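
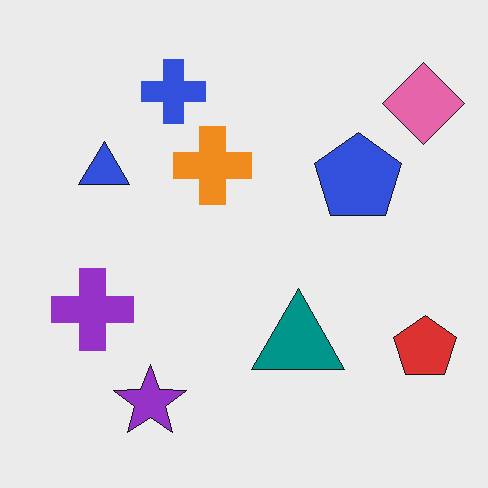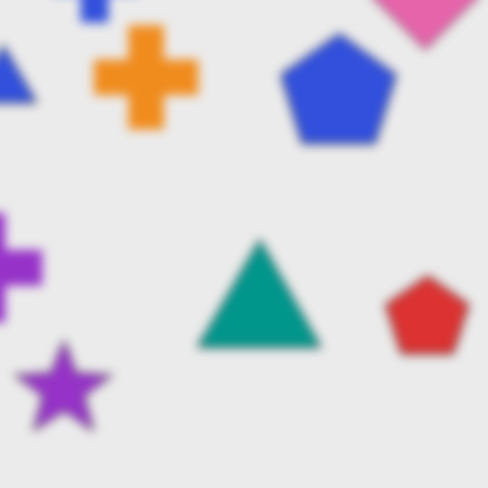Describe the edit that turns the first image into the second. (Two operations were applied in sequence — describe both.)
The transformation is: moderately blurred, then cropped to a modestly smaller region and rescaled.

Shape edges and outlines are uniformly softened across the whole image. The visible shapes are larger and the field of view is narrower; shapes near the original edges may be partly or wholly outside the frame — a crop-and-rescale.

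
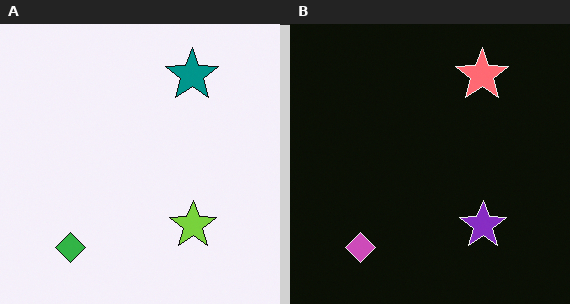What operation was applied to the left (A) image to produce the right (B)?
The image was color-inverted (negative).

The light background has become dark and every shape's color is its complement — a photographic negative.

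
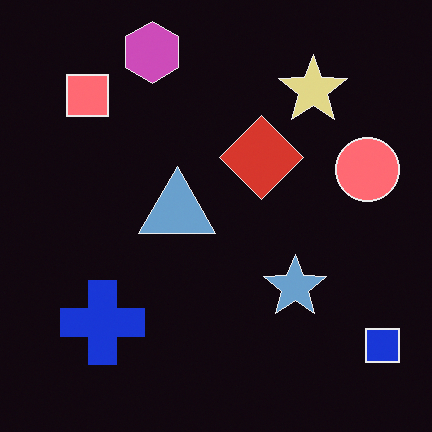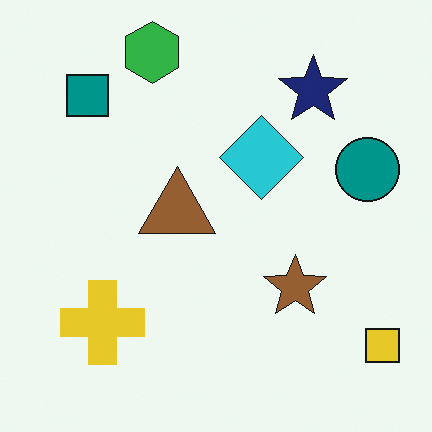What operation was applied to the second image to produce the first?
This is the original image color-inverted (negative).

The light background has become dark and every shape's color is its complement — a photographic negative.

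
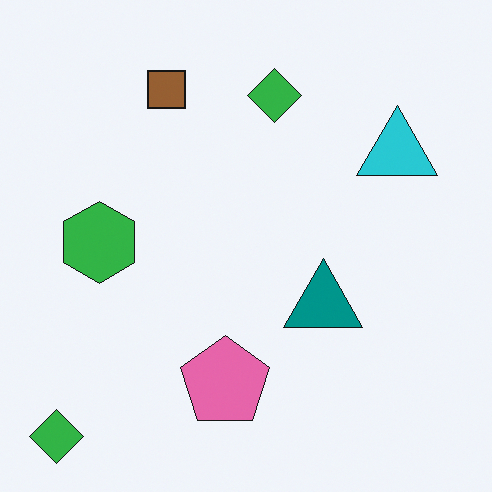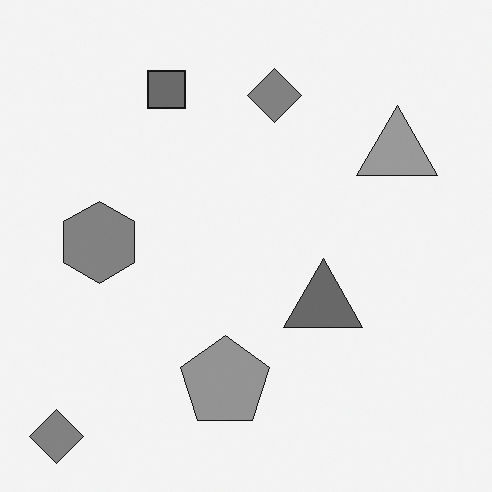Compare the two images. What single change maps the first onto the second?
The second image is the first converted to grayscale.

All color is removed — every shape is now a shade of grey.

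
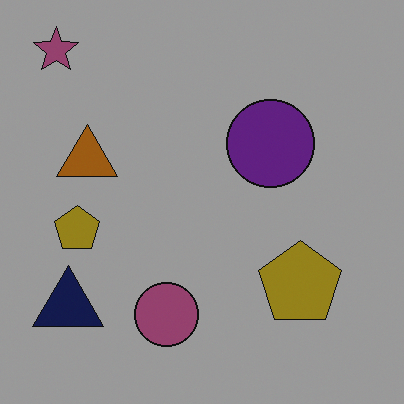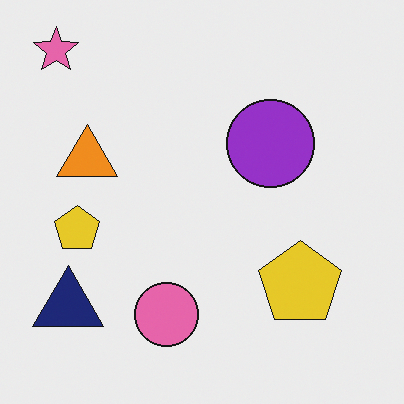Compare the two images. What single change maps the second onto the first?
It was noticeably darkened.

Every pixel — background and shapes alike — is uniformly darkened.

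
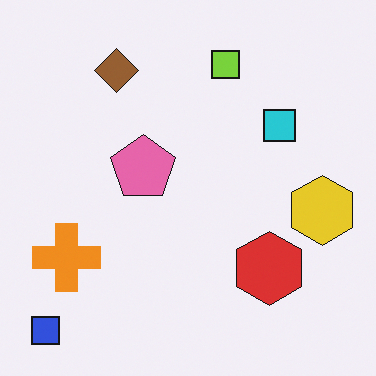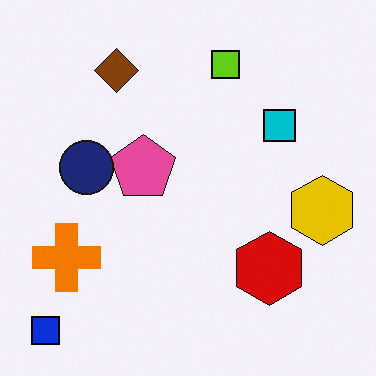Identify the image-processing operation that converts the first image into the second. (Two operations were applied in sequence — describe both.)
Given slightly increased contrast, then overlaid with an additional navy circle.

Tones are pushed away from mid-grey across the whole image — a global contrast change. A navy circle appears in the second image that is absent from the first.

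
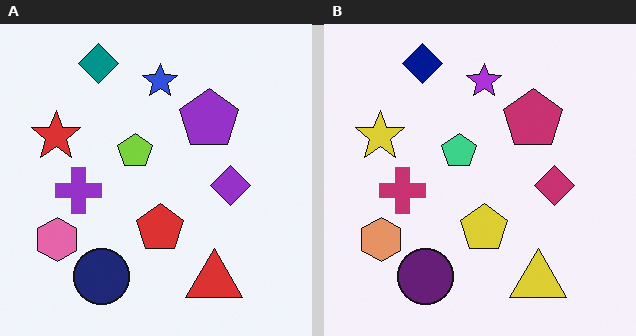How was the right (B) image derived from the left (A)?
Hue-shifted by a small amount.

Every shape's color has rotated by the same amount around the hue wheel — a uniform hue shift.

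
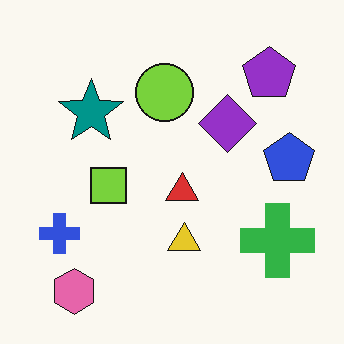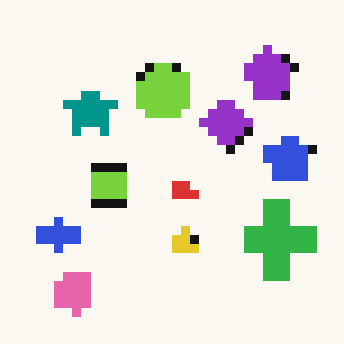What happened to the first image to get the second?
The image was heavily pixelated into large blocks.

Shapes are reduced to large square blocks; fine edges and outlines are lost — a downscale-then-upscale (mosaic) effect.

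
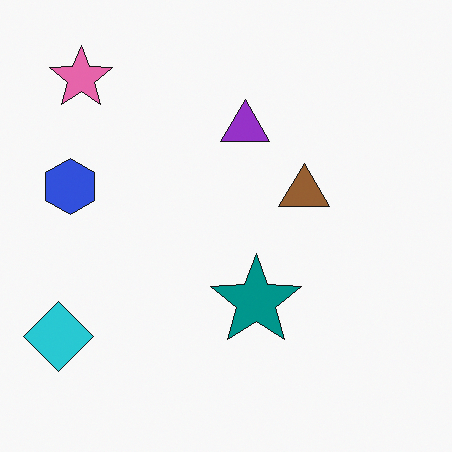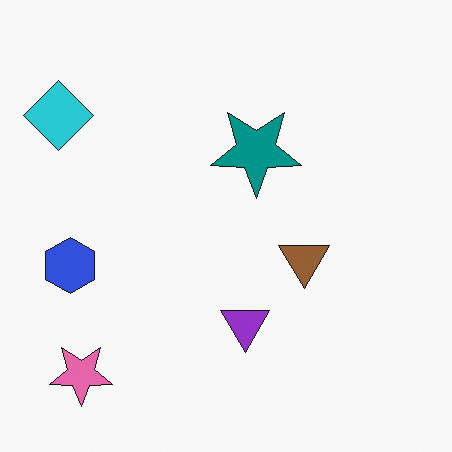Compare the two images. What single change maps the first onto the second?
It was flipped vertically (top ↔ bottom).

The pink star is in the top-left of the first image and the bottom-left of the second — shapes on opposite sides of the horizontal midline have swapped in a mirror flip.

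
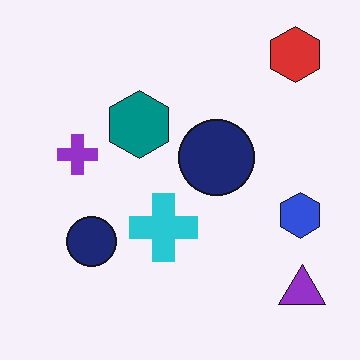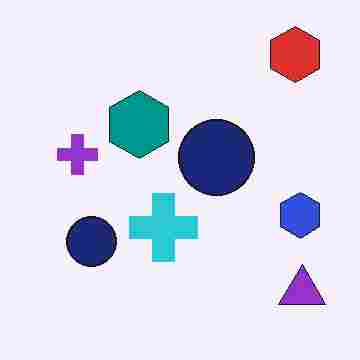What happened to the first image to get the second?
It was degraded with heavy JPEG compression.

Blocky 8×8 compression artifacts appear around shape edges and the flat background shows ringing — characteristic JPEG degradation.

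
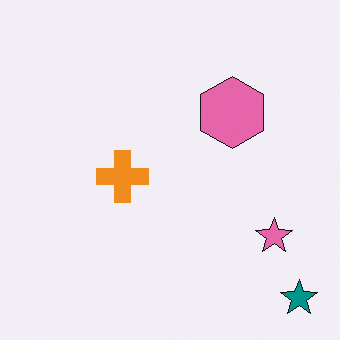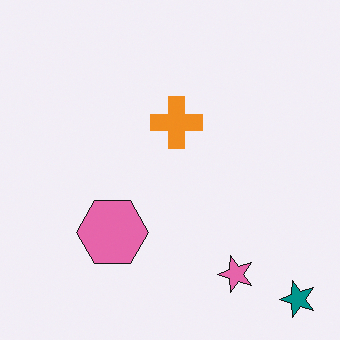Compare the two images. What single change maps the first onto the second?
The image was transposed (reflected across the top-left ↔ bottom-right diagonal).

Shapes have swapped their row and column positions — what was in the top-right is now in the bottom-left — a diagonal reflection.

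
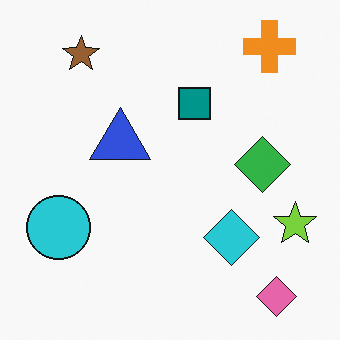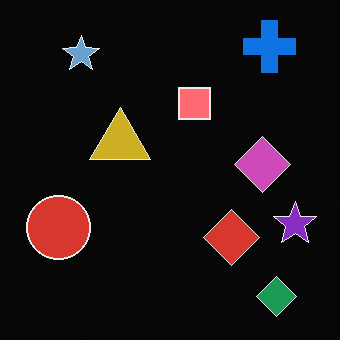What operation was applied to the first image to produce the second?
It was color-inverted (negative).

The light background has become dark and every shape's color is its complement — a photographic negative.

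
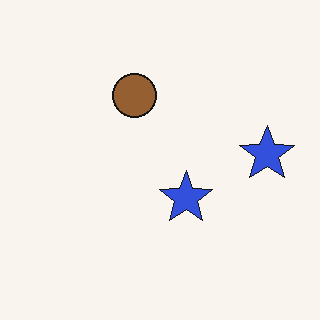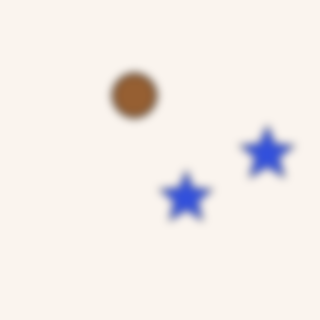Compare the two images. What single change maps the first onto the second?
The transformation is: moderately blurred.

Shape edges and outlines are uniformly softened across the whole image.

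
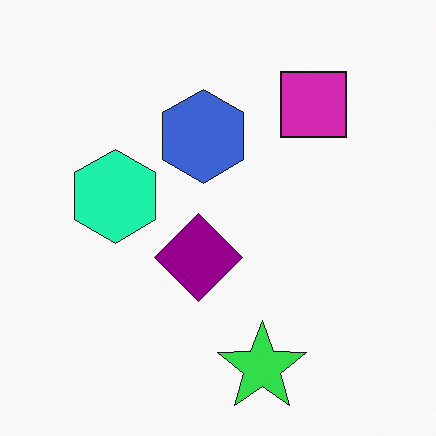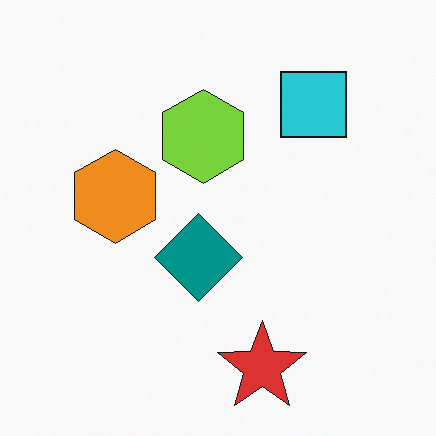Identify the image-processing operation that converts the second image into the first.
It was hue-shifted by a moderate amount.

Every shape's color has rotated by the same amount around the hue wheel — a uniform hue shift.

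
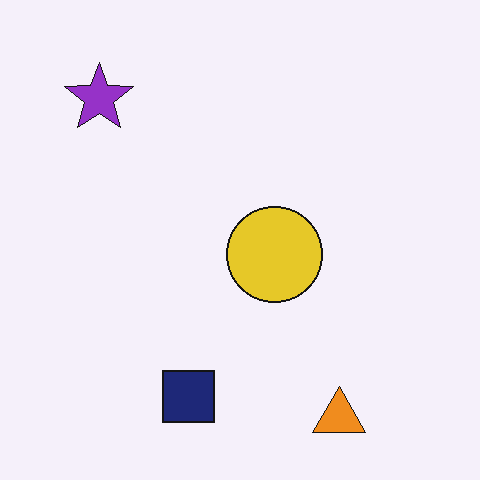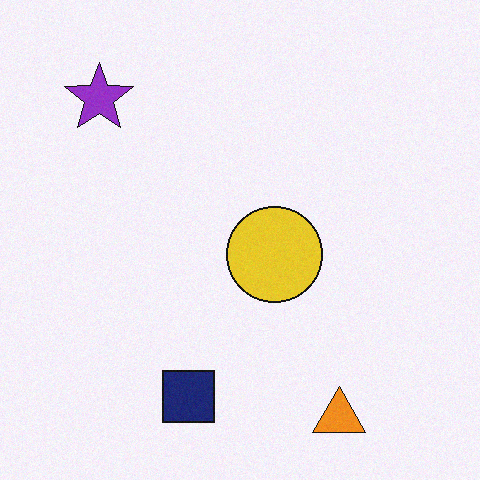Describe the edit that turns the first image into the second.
It was degraded with light additive noise.

Random speckle covers the whole image, including the flat background.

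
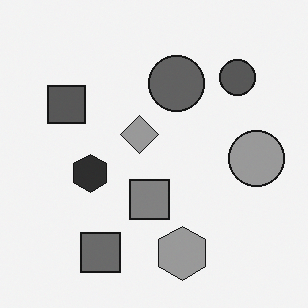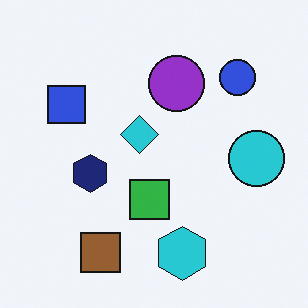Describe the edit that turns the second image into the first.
It was converted to grayscale.

All color is removed — every shape is now a shade of grey.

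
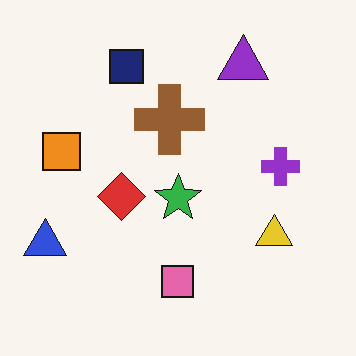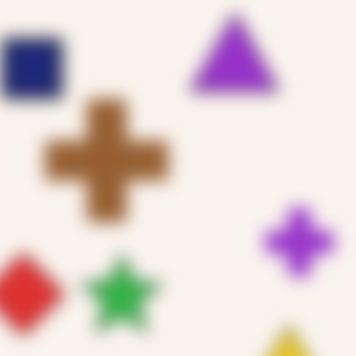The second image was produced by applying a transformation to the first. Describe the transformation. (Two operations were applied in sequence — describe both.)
The second image is the first strongly gaussian-blurred, then cropped tightly and scaled back up.

Shape edges and outlines are uniformly softened across the whole image. The visible shapes are larger and the field of view is narrower; shapes near the original edges may be partly or wholly outside the frame — a crop-and-rescale.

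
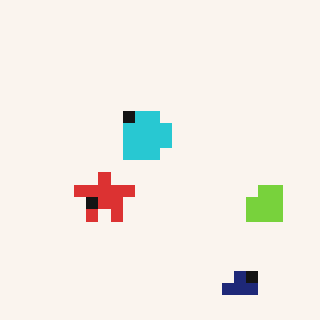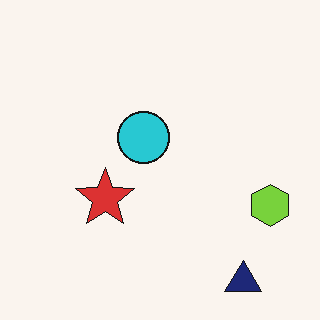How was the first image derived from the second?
The image was heavily pixelated into large blocks.

Shapes are reduced to large square blocks; fine edges and outlines are lost — a downscale-then-upscale (mosaic) effect.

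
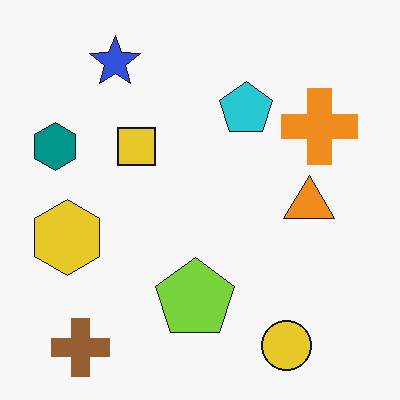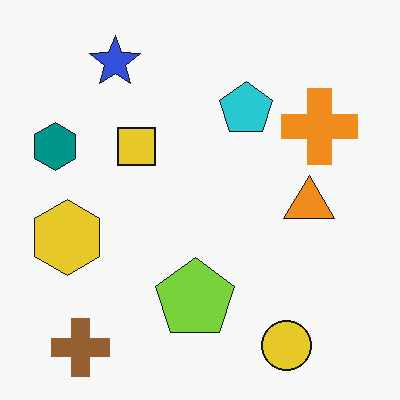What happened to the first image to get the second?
The transformation is: given moderate JPEG compression.

Blocky 8×8 compression artifacts appear around shape edges and the flat background shows ringing — characteristic JPEG degradation.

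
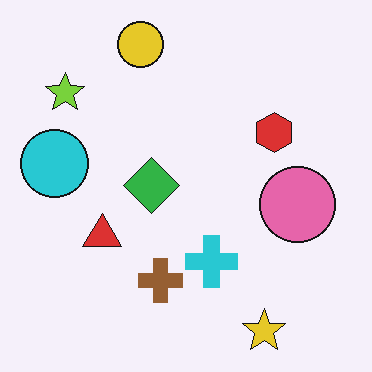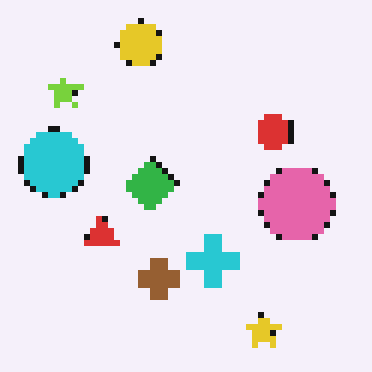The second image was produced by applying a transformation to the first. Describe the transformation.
This is the original image moderately pixelated.

Shapes are reduced to large square blocks; fine edges and outlines are lost — a downscale-then-upscale (mosaic) effect.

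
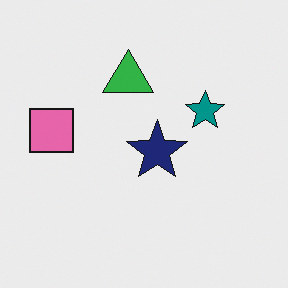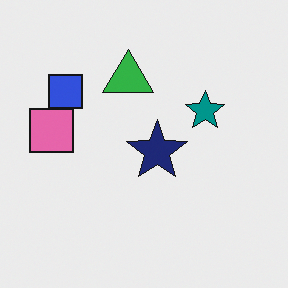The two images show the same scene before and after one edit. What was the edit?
The transformation is: overlaid with an additional blue square.

A blue square appears in the second image that is absent from the first.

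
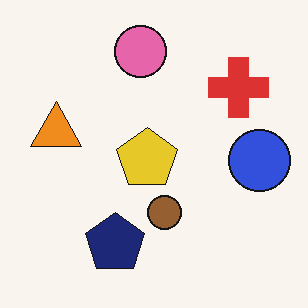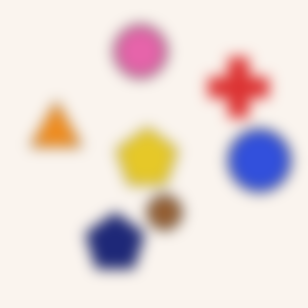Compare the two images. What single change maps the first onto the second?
The second image is the first heavily blurred.

Shape edges and outlines are uniformly softened across the whole image.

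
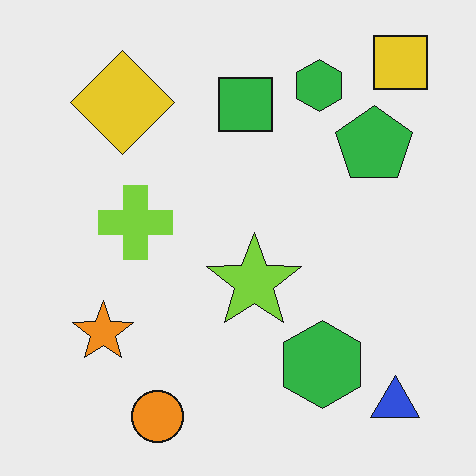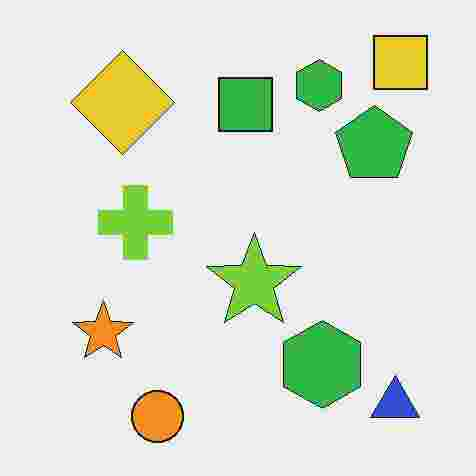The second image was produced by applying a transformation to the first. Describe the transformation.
This is the original image heavily JPEG-compressed with obvious blocking artifacts.

Blocky 8×8 compression artifacts appear around shape edges and the flat background shows ringing — characteristic JPEG degradation.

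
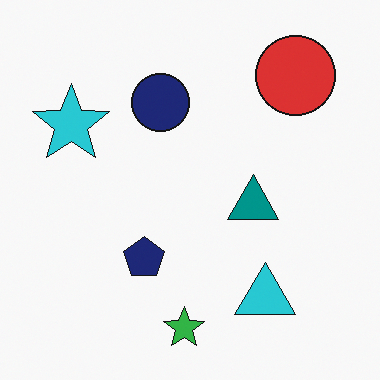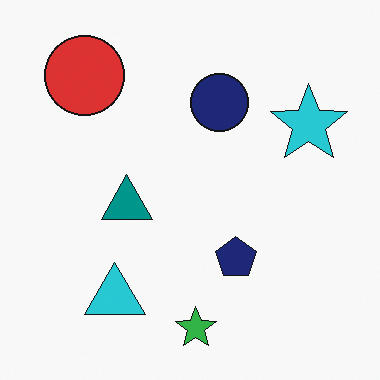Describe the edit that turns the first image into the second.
The image was flipped horizontally (left ↔ right).

The cyan star is in the top-left of the first image and the top-right of the second — shapes on opposite sides of the vertical midline have swapped in a mirror flip.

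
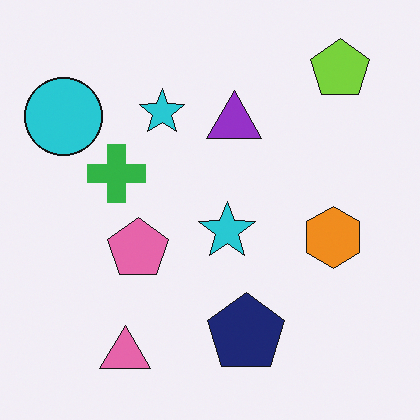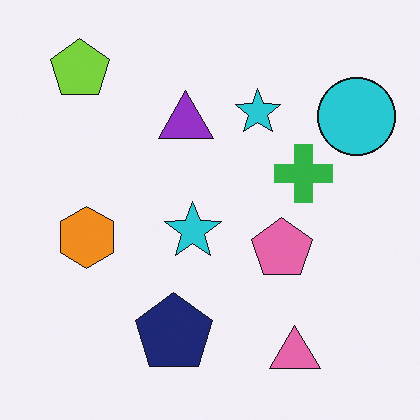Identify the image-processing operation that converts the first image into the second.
Flipped horizontally (left ↔ right).

The cyan circle is in the top-left of the first image and the top-right of the second — shapes on opposite sides of the vertical midline have swapped in a mirror flip.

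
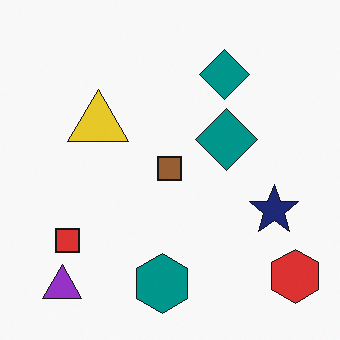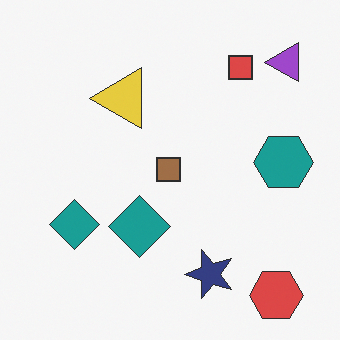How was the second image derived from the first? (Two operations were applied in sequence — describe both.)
The second image is the first transposed (reflected across the top-left ↔ bottom-right diagonal), then given slightly reduced contrast.

Shapes have swapped their row and column positions — what was in the top-right is now in the bottom-left — a diagonal reflection. Tones are pushed toward mid-grey across the whole image — a global contrast change.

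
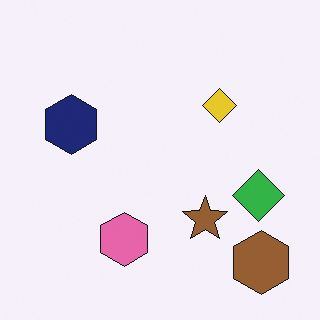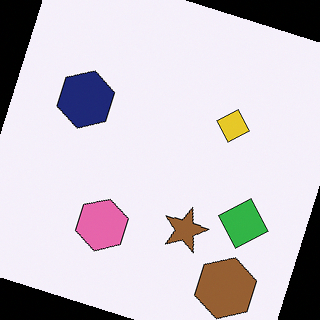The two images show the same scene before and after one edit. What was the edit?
Rotated clockwise by a clearly visible amount.

Every shape is tilted by the same angle and the image corners show triangular fill wedges — a whole-image rotation by a non-right angle.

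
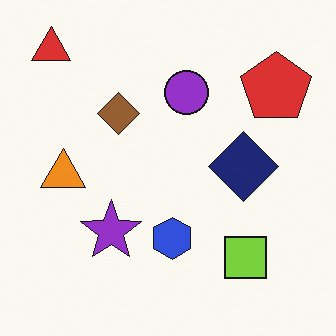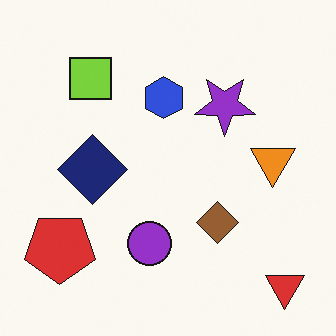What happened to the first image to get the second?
Rotated 180°.

The red triangle sits in the top-left of the first image and the bottom-right of the second — consistent with a whole-image 180° rotation.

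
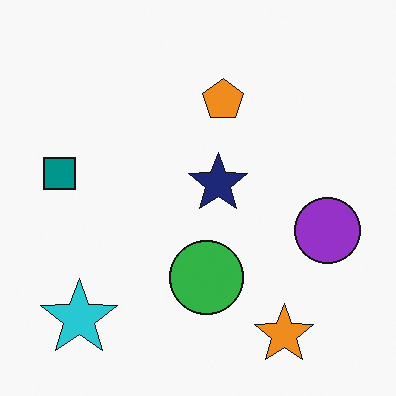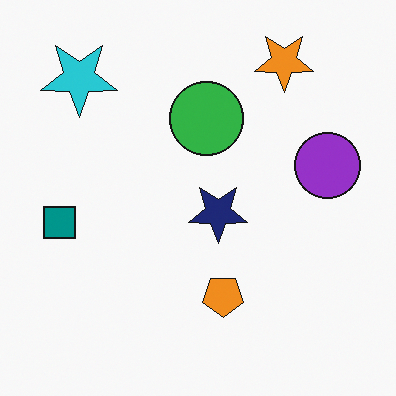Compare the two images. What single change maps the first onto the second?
The second image is the first flipped vertically (top ↔ bottom).

The orange star is in the bottom-right of the first image and the top-right of the second — shapes on opposite sides of the horizontal midline have swapped in a mirror flip.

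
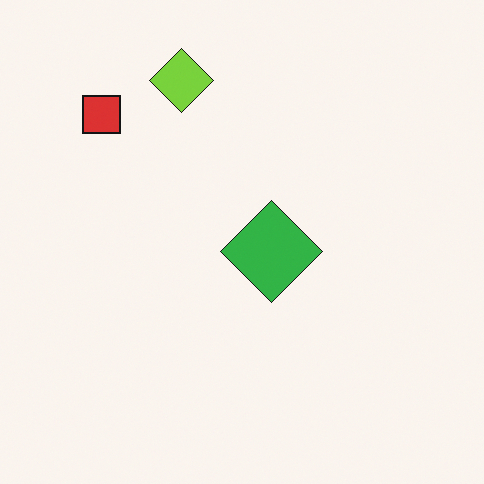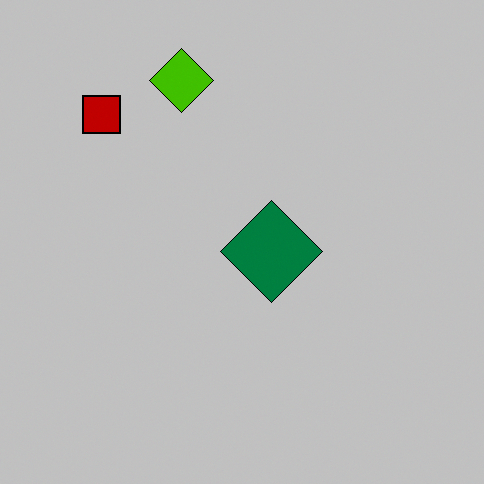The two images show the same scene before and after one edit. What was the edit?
The transformation is: heavily posterized to just a handful of flat colors.

Each flat color has snapped to a coarser quantized level — most visibly, the near-white background has dropped to a flat grey.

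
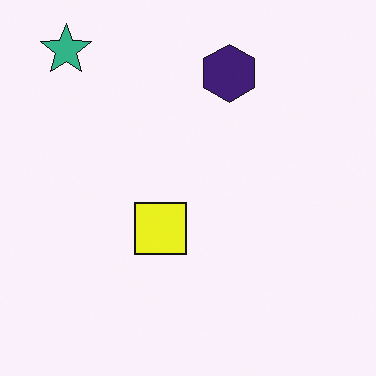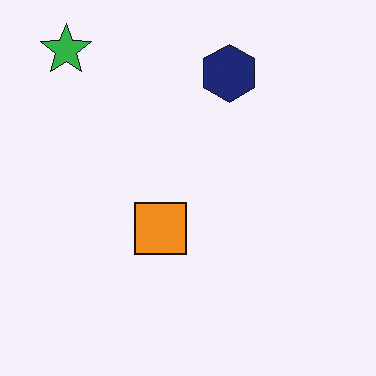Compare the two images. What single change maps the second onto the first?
This is the original image hue-shifted slightly.

Every shape's color has rotated by the same amount around the hue wheel — a uniform hue shift.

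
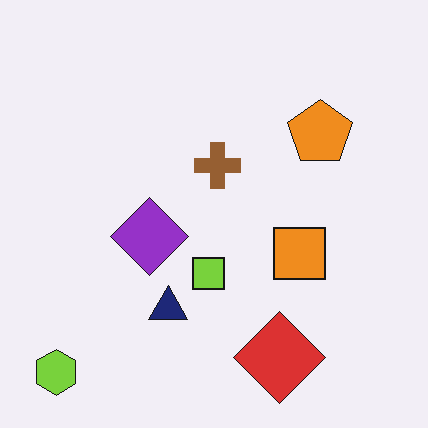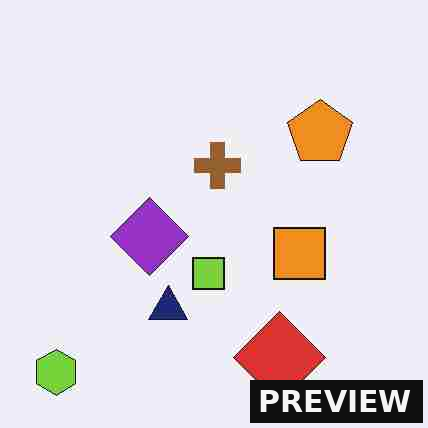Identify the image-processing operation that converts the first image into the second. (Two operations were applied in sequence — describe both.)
This is the original image degraded with heavy JPEG compression, then watermarked with the text "PREVIEW" in the lower-right corner.

Blocky 8×8 compression artifacts appear around shape edges and the flat background shows ringing — characteristic JPEG degradation. A dark label reading "PREVIEW" appears in the lower-right corner.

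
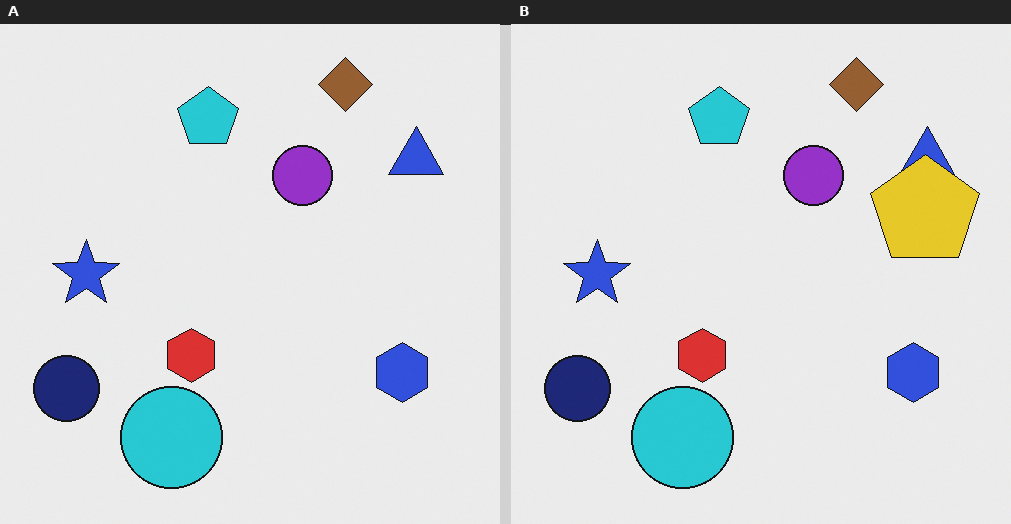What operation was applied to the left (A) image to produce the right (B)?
Overlaid with an additional yellow pentagon.

A yellow pentagon appears in the right (B) image that is absent from the left (A).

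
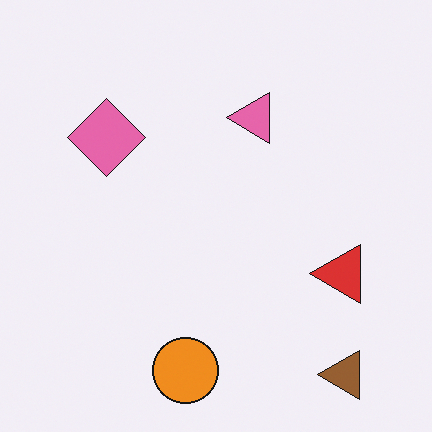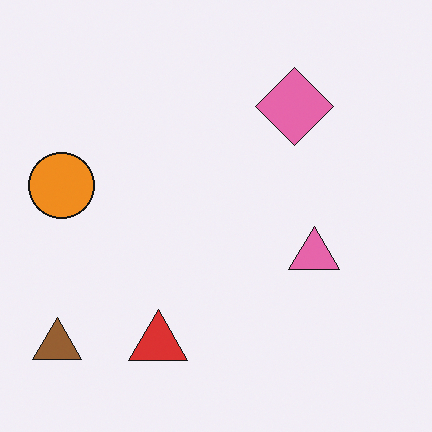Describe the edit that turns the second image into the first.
It was rotated 90° counter-clockwise.

The brown triangle sits in the bottom-left of the second image and the bottom-right of the first — consistent with a whole-image 90° counter-clockwise rotation.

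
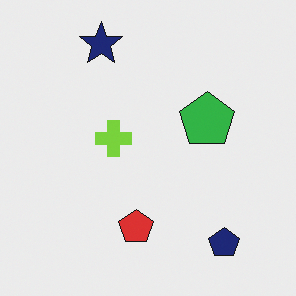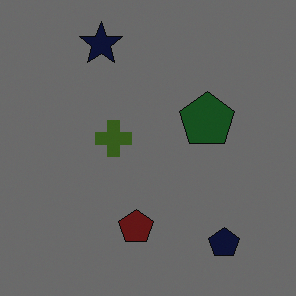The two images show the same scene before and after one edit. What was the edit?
This is the original image substantially darkened.

Every pixel — background and shapes alike — is uniformly darkened.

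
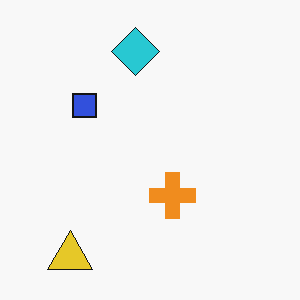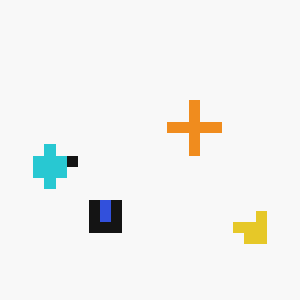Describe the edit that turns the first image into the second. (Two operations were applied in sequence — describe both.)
The transformation is: coarsely pixelated, then rotated 90° counter-clockwise.

Shapes are reduced to large square blocks; fine edges and outlines are lost — a downscale-then-upscale (mosaic) effect. The yellow triangle sits in the bottom-left of the first image and the bottom-right of the second — consistent with a whole-image 90° counter-clockwise rotation.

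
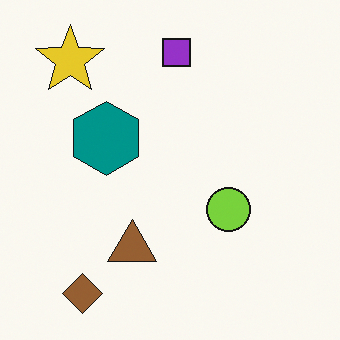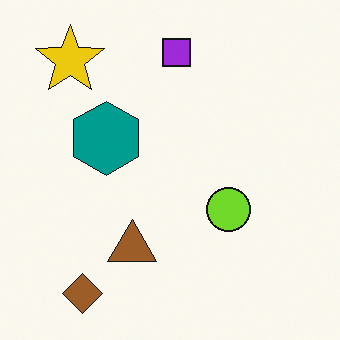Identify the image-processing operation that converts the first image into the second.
Slightly oversaturated.

All colors are more vivid — a global saturation change.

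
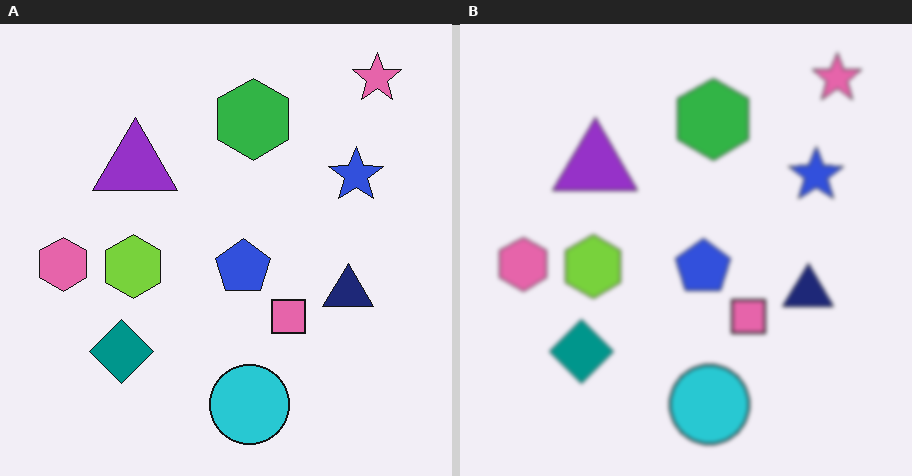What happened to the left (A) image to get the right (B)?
This is the original image given a subtle gaussian blur.

Shape edges and outlines are uniformly softened across the whole image.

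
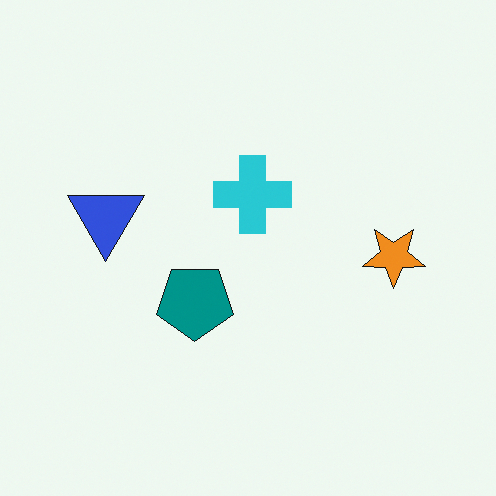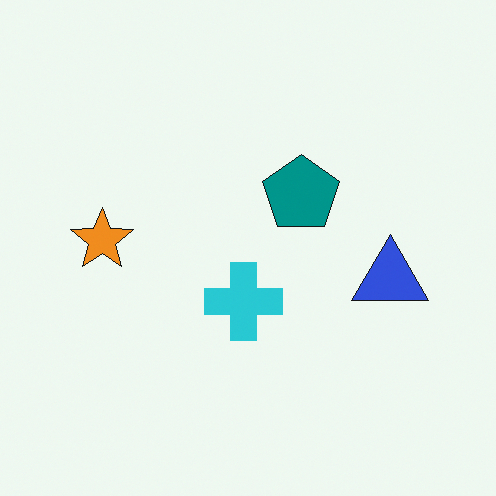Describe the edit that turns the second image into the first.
This is the original image rotated 180°.

The orange star sits in the left of the second image and the right of the first — consistent with a whole-image 180° rotation.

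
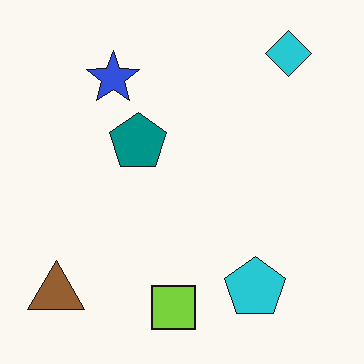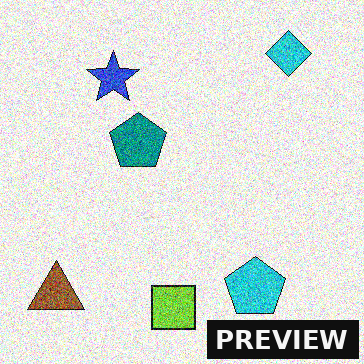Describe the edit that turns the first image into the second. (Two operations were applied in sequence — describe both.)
It was degraded with a thick layer of grain, then watermarked with the text "PREVIEW" in the lower-right corner.

Random speckle covers the whole image, including the flat background. A dark label reading "PREVIEW" appears in the lower-right corner.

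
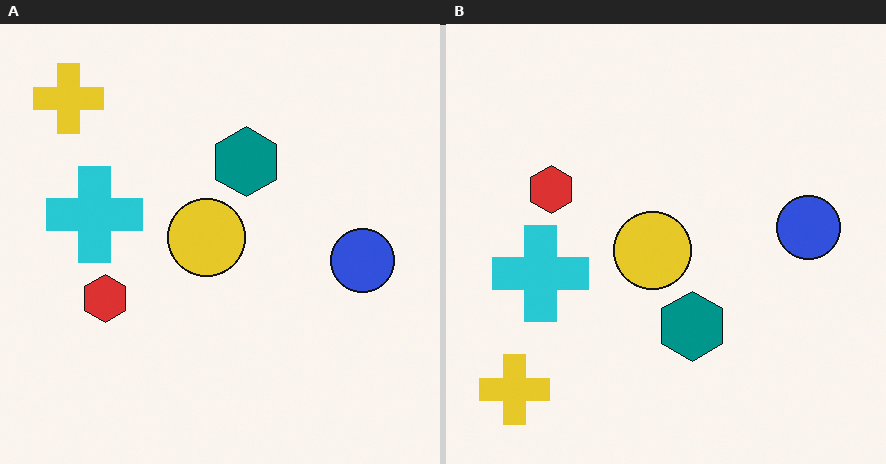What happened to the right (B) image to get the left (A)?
The transformation is: flipped vertically (top ↔ bottom).

The yellow cross is in the bottom-left of the right (B) image and the top-left of the left (A) — shapes on opposite sides of the horizontal midline have swapped in a mirror flip.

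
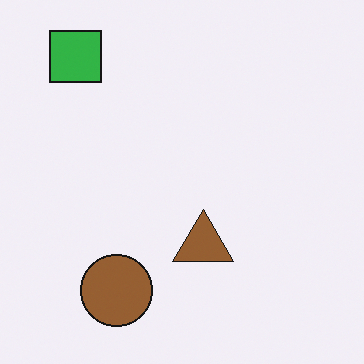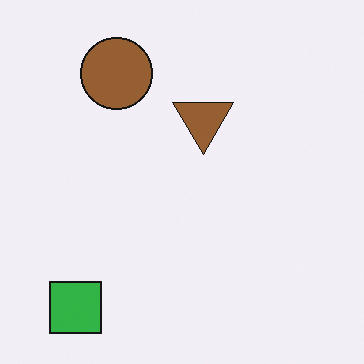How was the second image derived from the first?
This is the original image flipped vertically (top ↔ bottom).

The green square is in the top-left of the first image and the bottom-left of the second — shapes on opposite sides of the horizontal midline have swapped in a mirror flip.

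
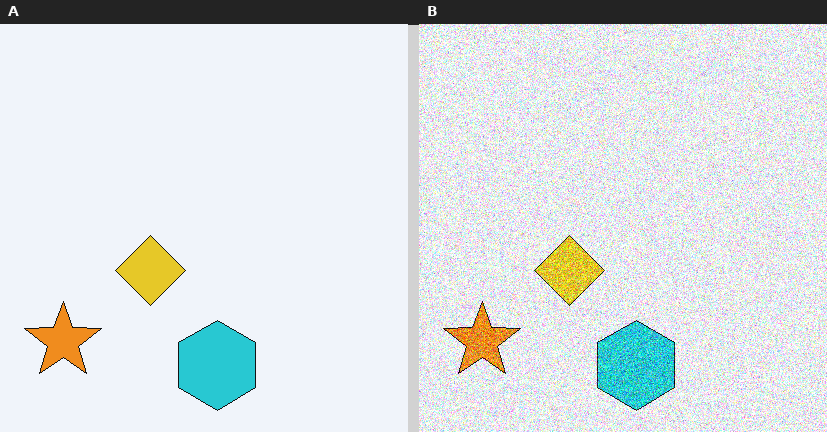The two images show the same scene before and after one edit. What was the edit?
The transformation is: degraded with heavy additive noise.

Random speckle covers the whole image, including the flat background.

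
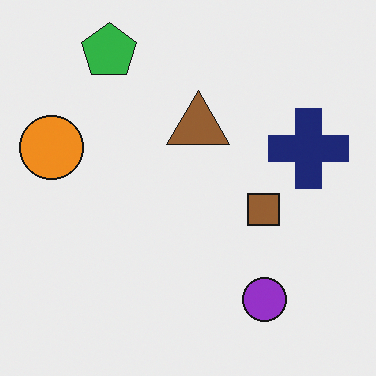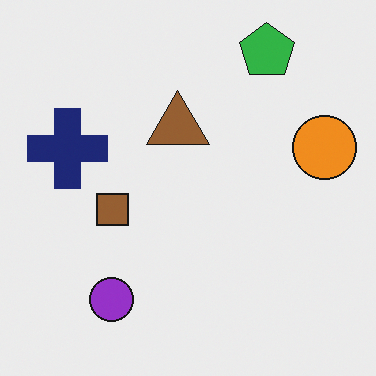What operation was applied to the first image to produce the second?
The second image is the first flipped horizontally (left ↔ right).

The orange circle is in the left of the first image and the right of the second — shapes on opposite sides of the vertical midline have swapped in a mirror flip.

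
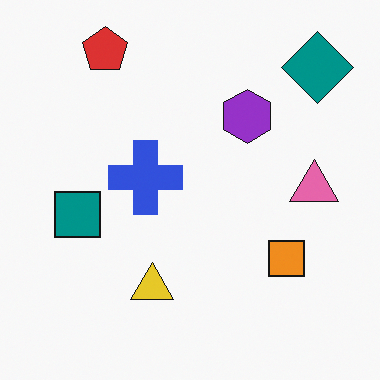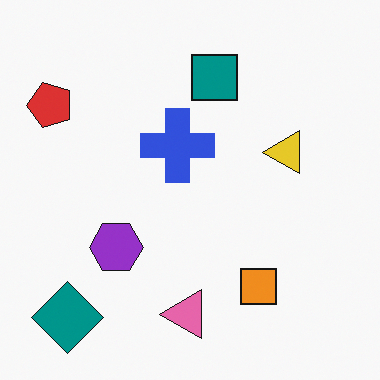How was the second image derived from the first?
The image was transposed (reflected across the top-left ↔ bottom-right diagonal).

Shapes have swapped their row and column positions — what was in the top-right is now in the bottom-left — a diagonal reflection.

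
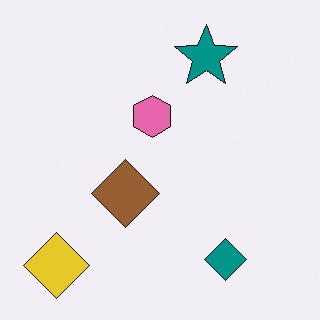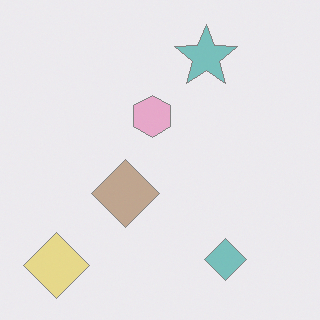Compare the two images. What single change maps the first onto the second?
The image was washed out (contrast reduced).

Tones are pushed toward mid-grey across the whole image — a global contrast change.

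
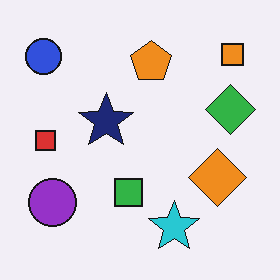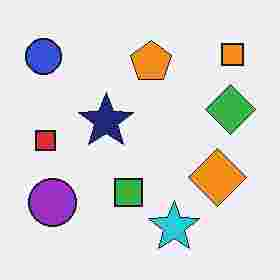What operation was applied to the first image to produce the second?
It was heavily JPEG-compressed with obvious blocking artifacts.

Blocky 8×8 compression artifacts appear around shape edges and the flat background shows ringing — characteristic JPEG degradation.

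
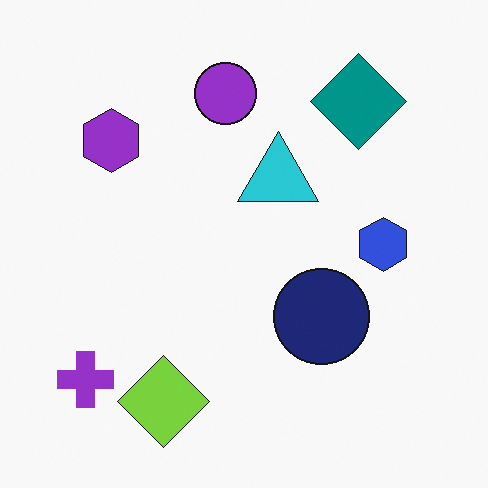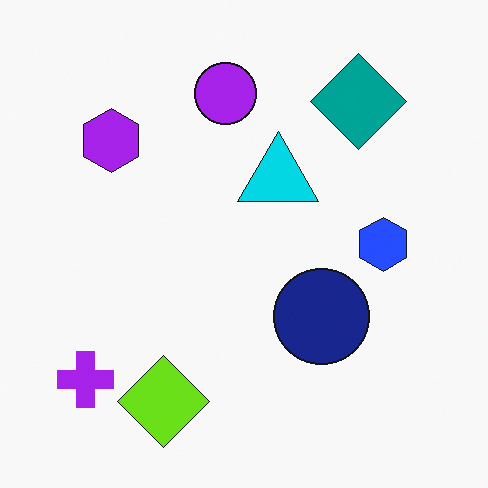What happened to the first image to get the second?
The transformation is: slightly oversaturated.

All colors are more vivid — a global saturation change.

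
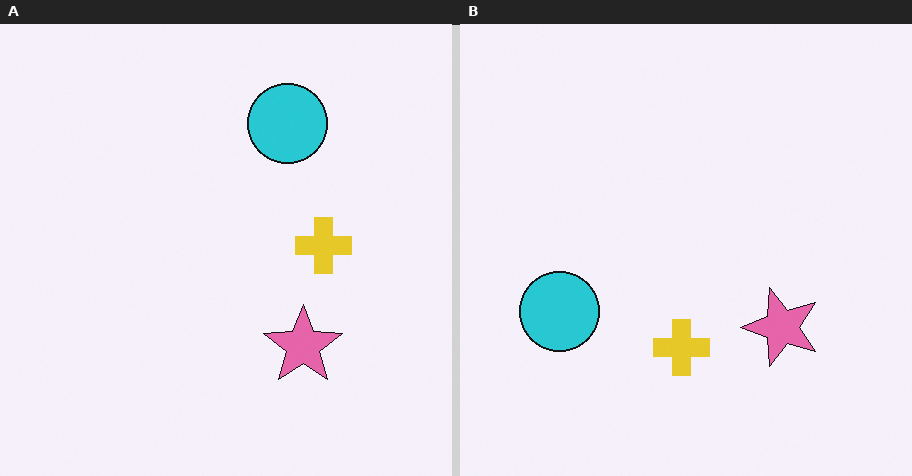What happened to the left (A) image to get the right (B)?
It was transposed (reflected across the top-left ↔ bottom-right diagonal).

Shapes have swapped their row and column positions — what was in the top-right is now in the bottom-left — a diagonal reflection.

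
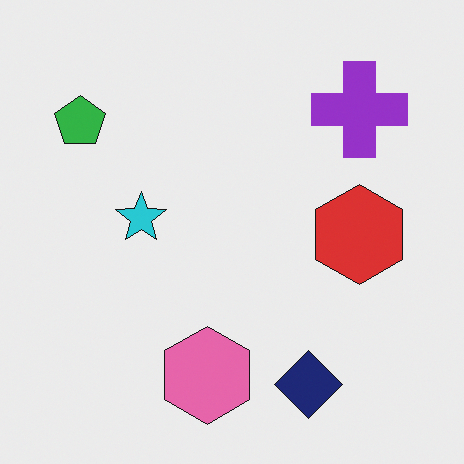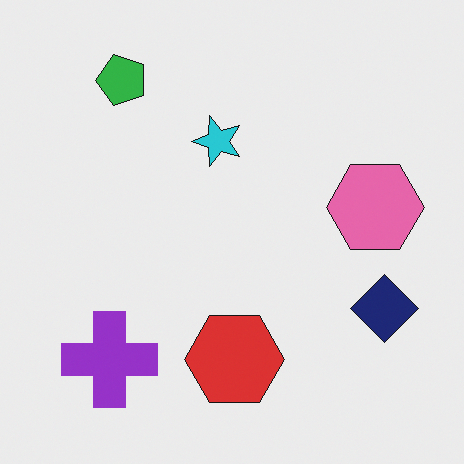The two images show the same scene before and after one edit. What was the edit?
The transformation is: transposed (reflected across the top-left ↔ bottom-right diagonal).

Shapes have swapped their row and column positions — what was in the top-right is now in the bottom-left — a diagonal reflection.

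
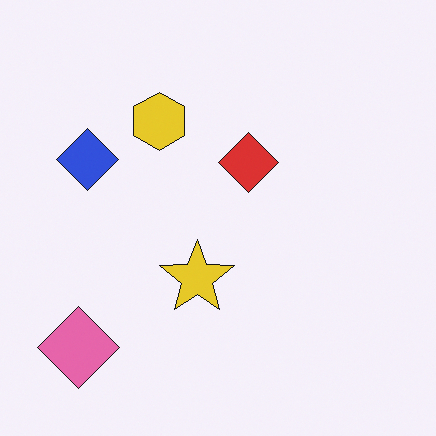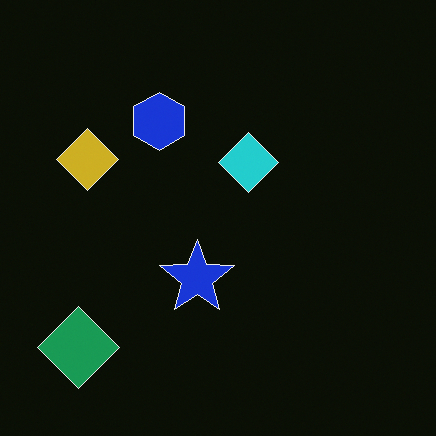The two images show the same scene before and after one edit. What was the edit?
The second image is the first color-inverted (negative).

The light background has become dark and every shape's color is its complement — a photographic negative.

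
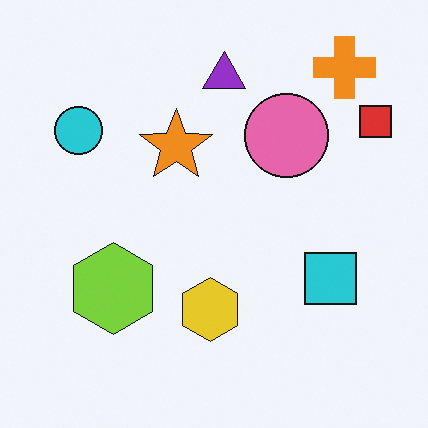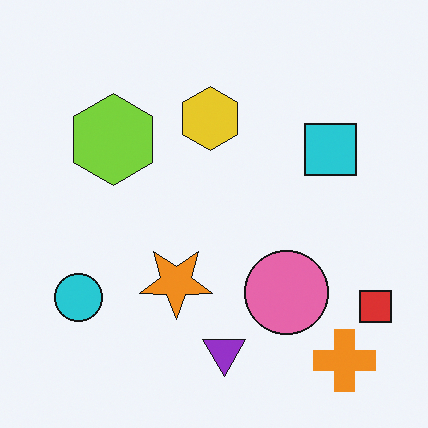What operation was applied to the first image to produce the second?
The transformation is: flipped vertically (top ↔ bottom).

The orange cross is in the top-right of the first image and the bottom-right of the second — shapes on opposite sides of the horizontal midline have swapped in a mirror flip.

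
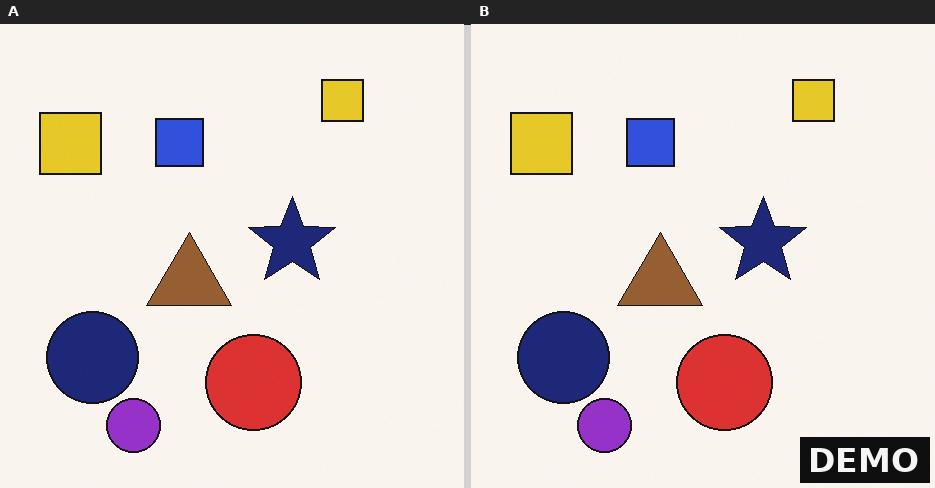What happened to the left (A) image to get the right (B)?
It was watermarked with the text "DEMO" in the lower-right corner.

A dark label reading "DEMO" appears in the lower-right corner.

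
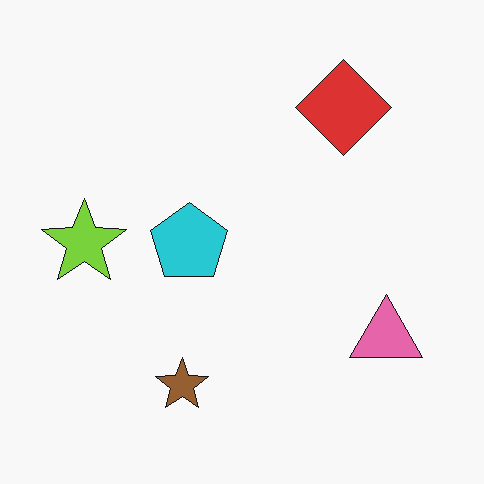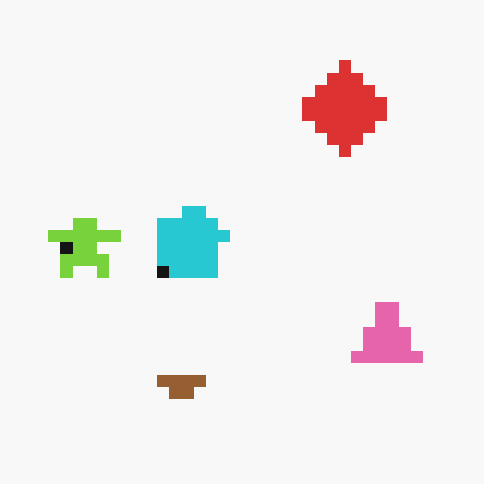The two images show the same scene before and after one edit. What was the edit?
This is the original image coarsely pixelated.

Shapes are reduced to large square blocks; fine edges and outlines are lost — a downscale-then-upscale (mosaic) effect.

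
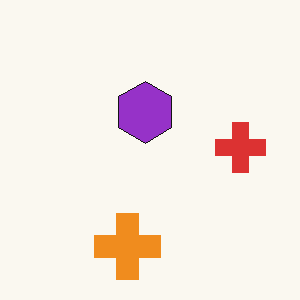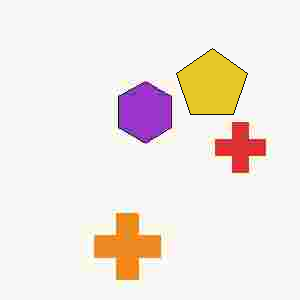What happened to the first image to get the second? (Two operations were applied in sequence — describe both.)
It was heavily JPEG-compressed with obvious blocking artifacts, then overlaid with an additional yellow pentagon.

Blocky 8×8 compression artifacts appear around shape edges and the flat background shows ringing — characteristic JPEG degradation. A yellow pentagon appears in the second image that is absent from the first.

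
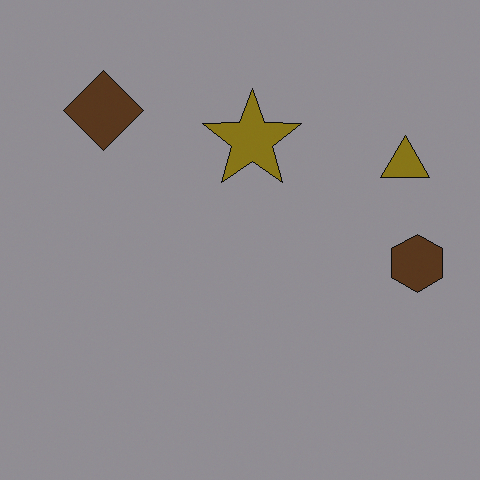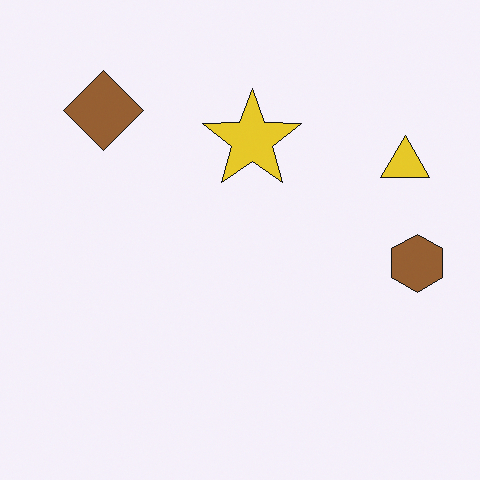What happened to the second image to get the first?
The first image is the second substantially darkened.

Every pixel — background and shapes alike — is uniformly darkened.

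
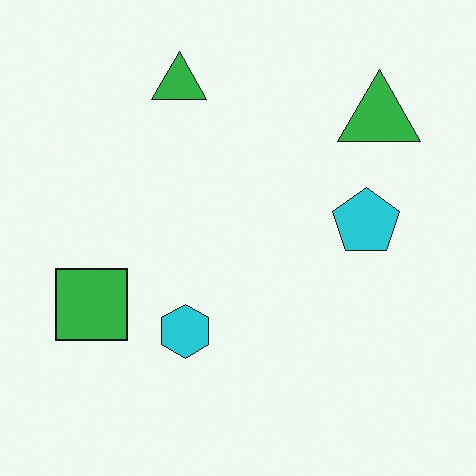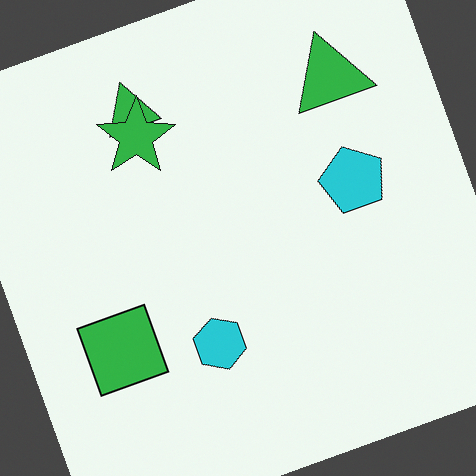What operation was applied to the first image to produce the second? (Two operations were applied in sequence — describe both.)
The second image is the first rotated counter-clockwise by a clearly visible amount, then overlaid with an additional green star.

Every shape is tilted by the same angle and the image corners show triangular fill wedges — a whole-image rotation by a non-right angle. A green star appears in the second image that is absent from the first.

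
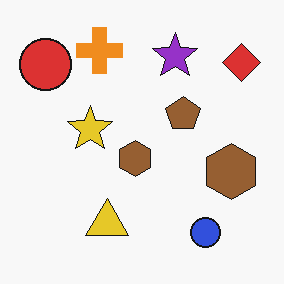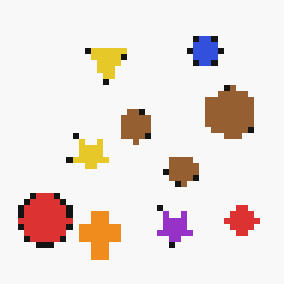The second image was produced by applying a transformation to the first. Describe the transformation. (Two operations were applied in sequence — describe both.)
It was moderately pixelated, then flipped vertically (top ↔ bottom).

Shapes are reduced to large square blocks; fine edges and outlines are lost — a downscale-then-upscale (mosaic) effect. The orange cross is in the top of the first image and the bottom of the second — shapes on opposite sides of the horizontal midline have swapped in a mirror flip.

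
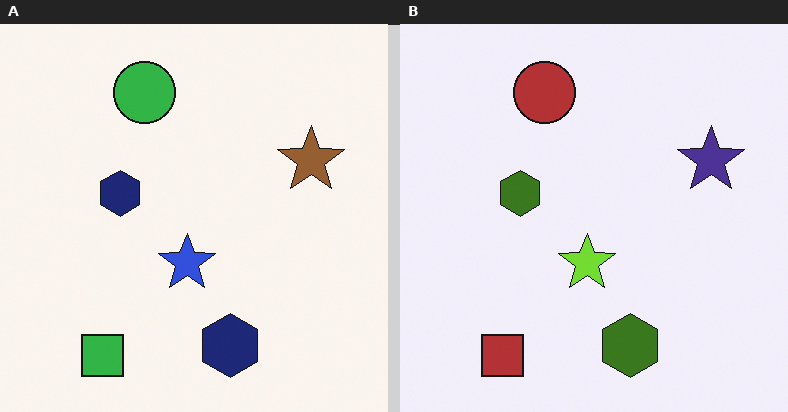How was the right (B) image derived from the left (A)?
The right (B) image is the left (A) hue-shifted through roughly half the color wheel.

Every shape's color has rotated by the same amount around the hue wheel — a uniform hue shift.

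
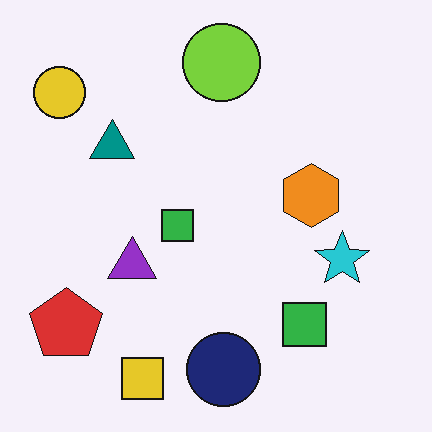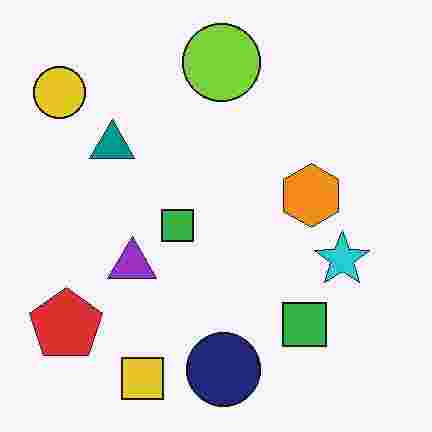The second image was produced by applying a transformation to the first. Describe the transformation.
The second image is the first degraded with heavy JPEG compression.

Blocky 8×8 compression artifacts appear around shape edges and the flat background shows ringing — characteristic JPEG degradation.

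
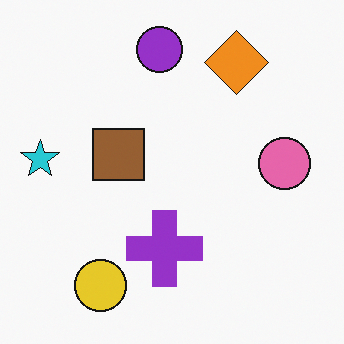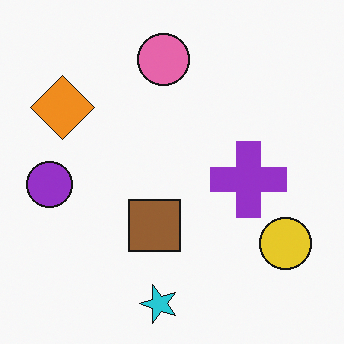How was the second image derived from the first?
The transformation is: rotated 90° counter-clockwise.

The yellow circle sits in the bottom-left of the first image and the bottom-right of the second — consistent with a whole-image 90° counter-clockwise rotation.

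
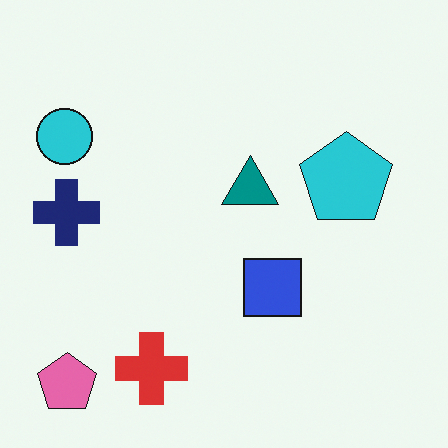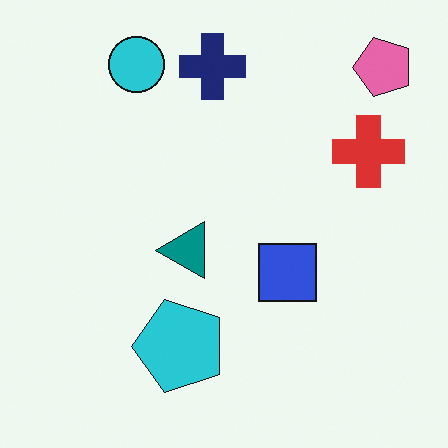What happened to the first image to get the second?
The second image is the first transposed (reflected across the top-left ↔ bottom-right diagonal).

Shapes have swapped their row and column positions — what was in the top-right is now in the bottom-left — a diagonal reflection.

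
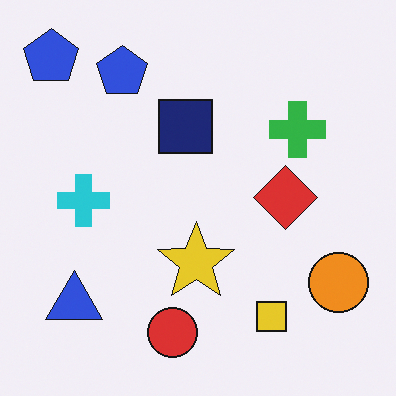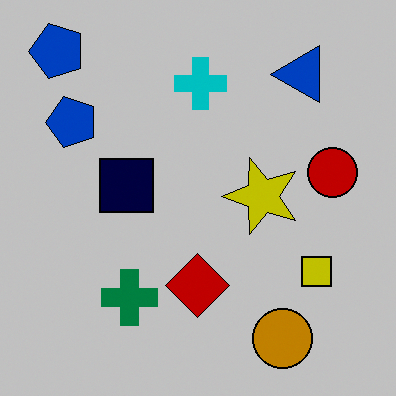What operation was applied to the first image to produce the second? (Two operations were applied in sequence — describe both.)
The transformation is: aggressively posterized, then transposed (reflected across the top-left ↔ bottom-right diagonal).

Each flat color has snapped to a coarser quantized level — most visibly, the near-white background has dropped to a flat grey. Shapes have swapped their row and column positions — what was in the top-right is now in the bottom-left — a diagonal reflection.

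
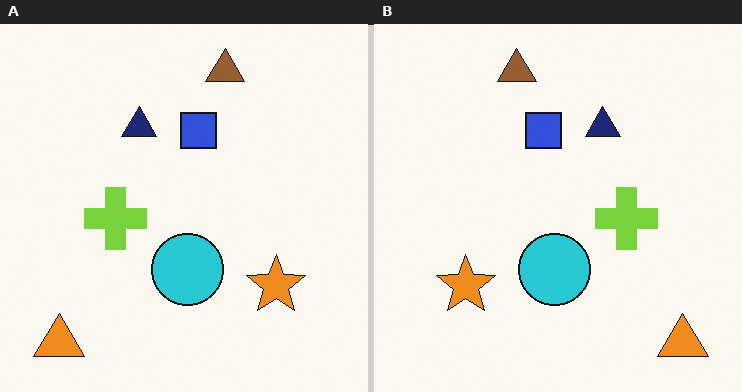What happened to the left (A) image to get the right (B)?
Flipped horizontally (left ↔ right).

The orange triangle is in the bottom-left of the left (A) image and the bottom-right of the right (B) — shapes on opposite sides of the vertical midline have swapped in a mirror flip.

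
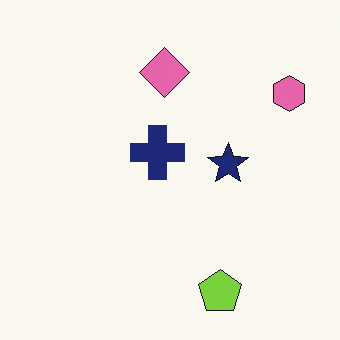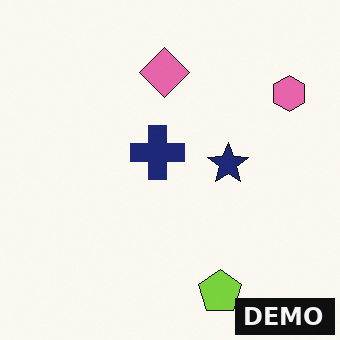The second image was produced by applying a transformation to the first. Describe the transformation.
The transformation is: watermarked with the text "DEMO" in the lower-right corner.

A dark label reading "DEMO" appears in the lower-right corner.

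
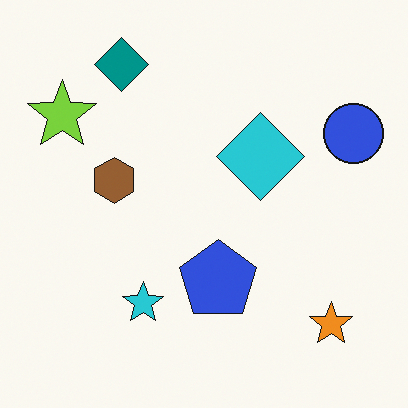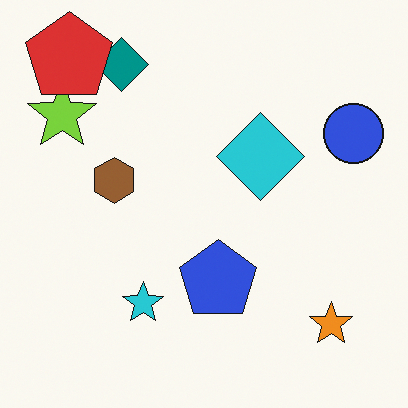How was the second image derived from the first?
The image was overlaid with an additional red pentagon.

A red pentagon appears in the second image that is absent from the first.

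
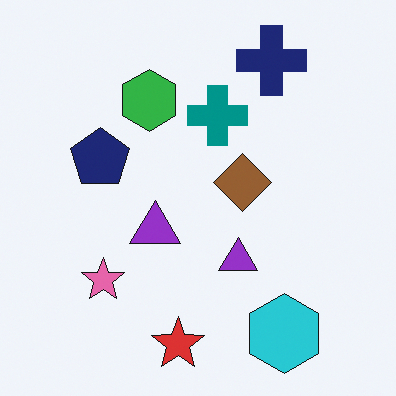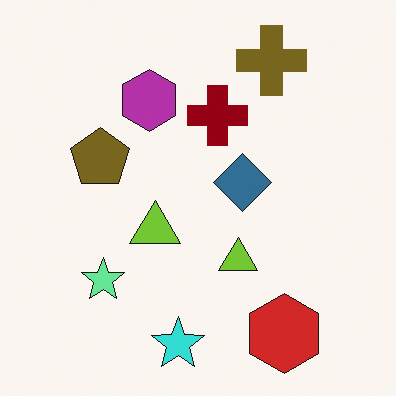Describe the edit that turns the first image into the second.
The second image is the first hue-shifted by a large amount.

Every shape's color has rotated by the same amount around the hue wheel — a uniform hue shift.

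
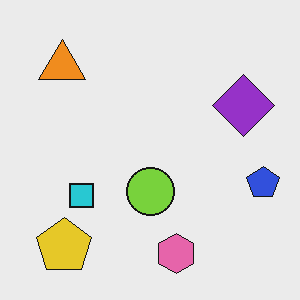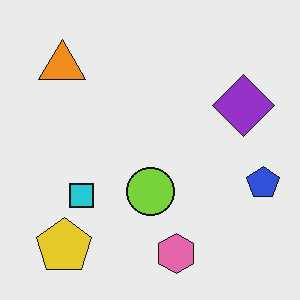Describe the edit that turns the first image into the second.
It was given moderate JPEG compression.

Blocky 8×8 compression artifacts appear around shape edges and the flat background shows ringing — characteristic JPEG degradation.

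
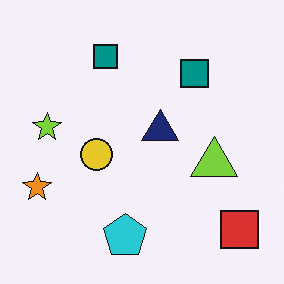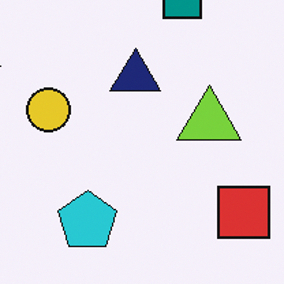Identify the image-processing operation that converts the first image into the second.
It was cropped to a modestly smaller region and rescaled.

The visible shapes are larger and the field of view is narrower; shapes near the original edges may be partly or wholly outside the frame — a crop-and-rescale.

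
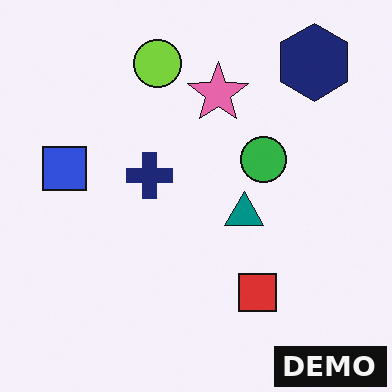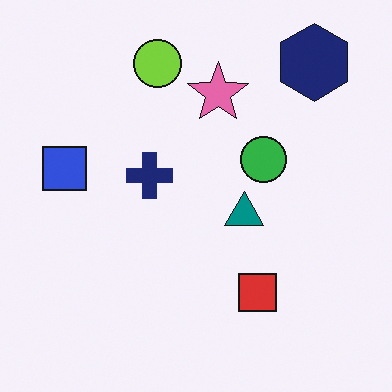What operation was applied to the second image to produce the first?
The transformation is: watermarked with the text "DEMO" in the lower-right corner.

A dark label reading "DEMO" appears in the lower-right corner.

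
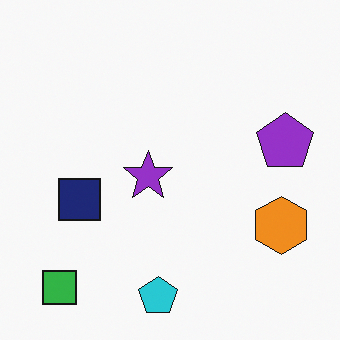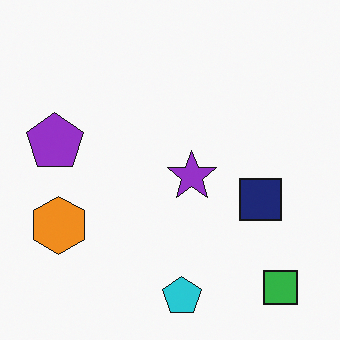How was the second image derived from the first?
Flipped horizontally (left ↔ right).

The purple pentagon is in the right of the first image and the left of the second — shapes on opposite sides of the vertical midline have swapped in a mirror flip.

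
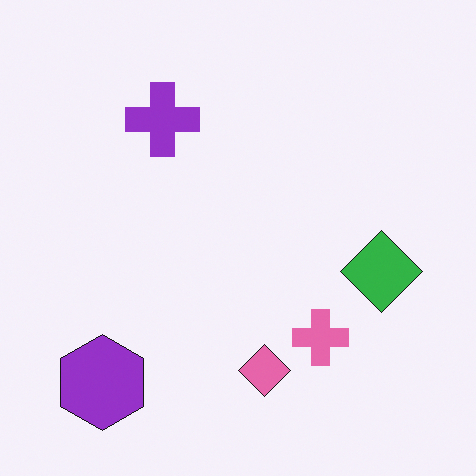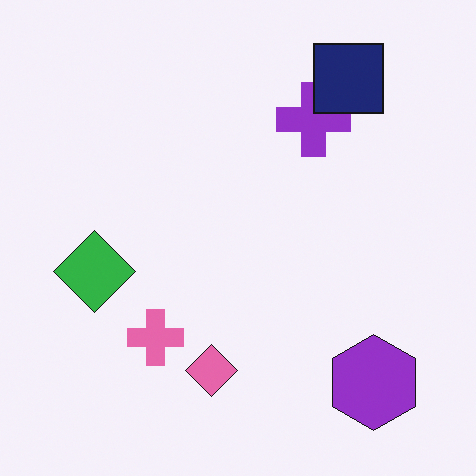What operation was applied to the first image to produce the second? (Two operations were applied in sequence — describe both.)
Flipped horizontally (left ↔ right), then overlaid with an additional navy square.

The green diamond is in the right of the first image and the left of the second — shapes on opposite sides of the vertical midline have swapped in a mirror flip. A navy square appears in the second image that is absent from the first.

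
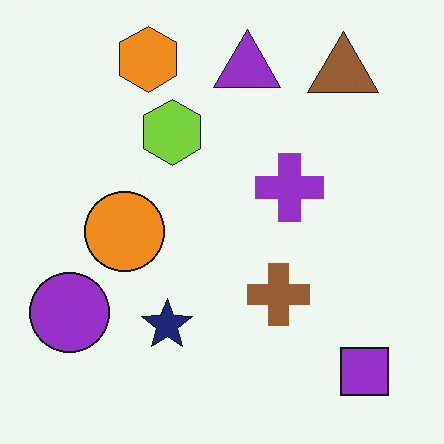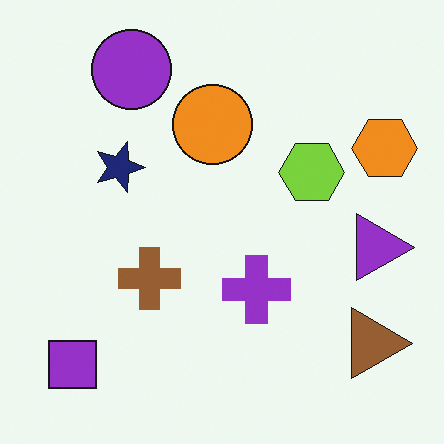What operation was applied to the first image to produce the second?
The image was rotated 90° clockwise.

The purple square sits in the bottom-right of the first image and the bottom-left of the second — consistent with a whole-image 90° clockwise rotation.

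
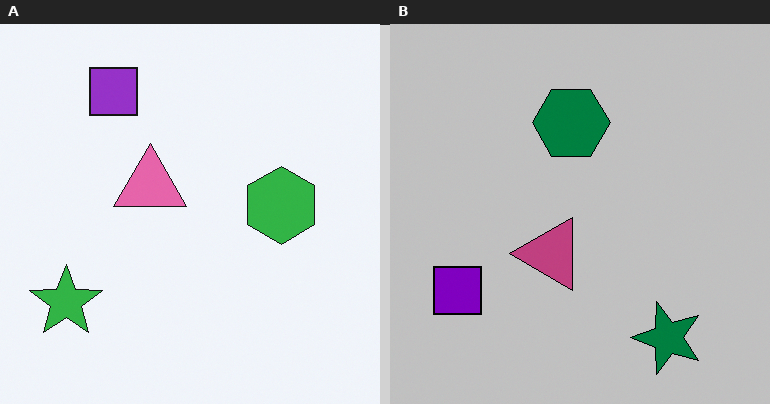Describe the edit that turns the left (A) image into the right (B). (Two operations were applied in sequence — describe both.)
It was heavily posterized to just a handful of flat colors, then rotated 90° counter-clockwise.

Each flat color has snapped to a coarser quantized level — most visibly, the near-white background has dropped to a flat grey. The green star sits in the bottom-left of the left (A) image and the bottom-right of the right (B) — consistent with a whole-image 90° counter-clockwise rotation.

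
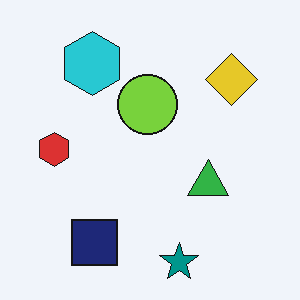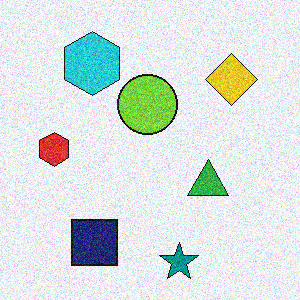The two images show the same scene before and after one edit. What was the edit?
The transformation is: degraded with visible gaussian noise.

Random speckle covers the whole image, including the flat background.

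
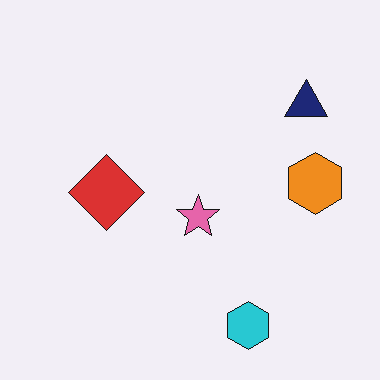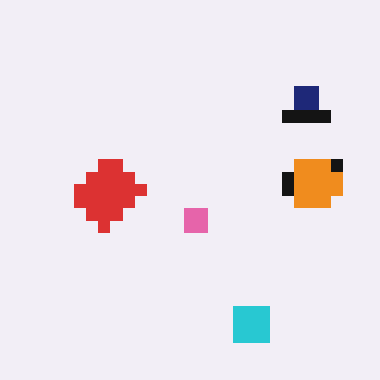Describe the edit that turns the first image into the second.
Heavily pixelated into large blocks.

Shapes are reduced to large square blocks; fine edges and outlines are lost — a downscale-then-upscale (mosaic) effect.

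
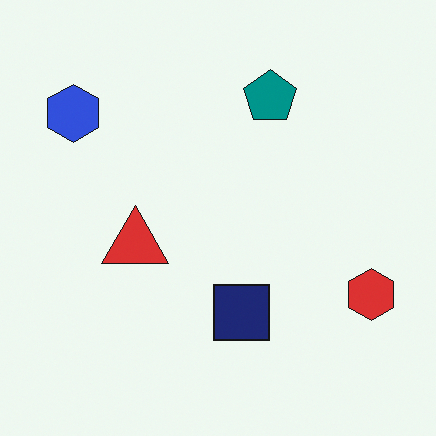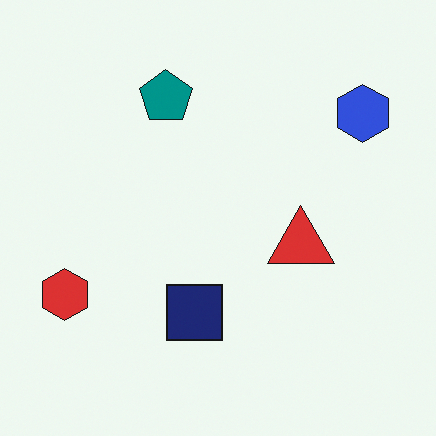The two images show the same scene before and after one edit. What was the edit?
The transformation is: flipped horizontally (left ↔ right).

The red hexagon is in the bottom-right of the first image and the bottom-left of the second — shapes on opposite sides of the vertical midline have swapped in a mirror flip.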